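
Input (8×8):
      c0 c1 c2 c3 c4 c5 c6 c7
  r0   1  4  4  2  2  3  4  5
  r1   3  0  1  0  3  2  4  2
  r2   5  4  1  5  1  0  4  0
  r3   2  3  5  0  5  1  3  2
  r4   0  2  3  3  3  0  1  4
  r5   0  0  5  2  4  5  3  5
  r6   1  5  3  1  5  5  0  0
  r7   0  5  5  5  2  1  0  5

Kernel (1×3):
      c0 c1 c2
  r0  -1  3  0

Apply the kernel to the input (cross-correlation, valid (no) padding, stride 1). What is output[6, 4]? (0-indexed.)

10

The receptive field on the input at this output position is [5 5 0]. Elementwise product with the kernel and sum: 5·-1 + 5·3.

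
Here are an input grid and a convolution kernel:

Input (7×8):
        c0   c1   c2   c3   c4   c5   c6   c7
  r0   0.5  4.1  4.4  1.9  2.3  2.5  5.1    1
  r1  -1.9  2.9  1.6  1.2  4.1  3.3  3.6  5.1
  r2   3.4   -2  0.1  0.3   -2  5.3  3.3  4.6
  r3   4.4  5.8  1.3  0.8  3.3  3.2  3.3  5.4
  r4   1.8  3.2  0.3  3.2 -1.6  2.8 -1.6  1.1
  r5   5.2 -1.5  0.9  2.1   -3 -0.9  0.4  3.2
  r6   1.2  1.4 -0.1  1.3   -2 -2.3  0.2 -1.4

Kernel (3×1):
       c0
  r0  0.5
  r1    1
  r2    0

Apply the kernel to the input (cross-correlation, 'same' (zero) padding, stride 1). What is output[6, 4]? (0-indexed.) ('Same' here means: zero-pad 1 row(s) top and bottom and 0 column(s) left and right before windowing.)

The receptive field on the zero-padded input at this output position is [-3 / -2 / 0]. Elementwise product with the kernel and sum: -3·0.5 + -2·1.

-3.5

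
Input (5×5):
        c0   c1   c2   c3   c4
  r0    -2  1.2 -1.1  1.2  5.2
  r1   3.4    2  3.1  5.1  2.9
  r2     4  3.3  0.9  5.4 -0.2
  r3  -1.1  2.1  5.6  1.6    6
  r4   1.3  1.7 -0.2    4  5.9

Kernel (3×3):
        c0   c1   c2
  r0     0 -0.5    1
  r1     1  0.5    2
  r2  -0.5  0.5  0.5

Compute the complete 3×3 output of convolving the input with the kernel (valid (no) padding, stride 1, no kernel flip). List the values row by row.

9 17 18.2
13.95 20.65 4.55
10.5 14.1 20.55

Output[0,0]: The receptive field on the input at this output position is [-2 1.2 -1.1 / 3.4 2 3.1 / 4 3.3 0.9]. Elementwise product with the kernel and sum: 1.2·-0.5 + -1.1·1 + 3.4·1 + 2·0.5 + 3.1·2 + 4·-0.5 + 3.3·0.5 + 0.9·0.5.
Output[0,1]: The receptive field on the input at this output position is [1.2 -1.1 1.2 / 2 3.1 5.1 / 3.3 0.9 5.4]. Elementwise product with the kernel and sum: -1.1·-0.5 + 1.2·1 + 2·1 + 3.1·0.5 + 5.1·2 + 3.3·-0.5 + 0.9·0.5 + 5.4·0.5.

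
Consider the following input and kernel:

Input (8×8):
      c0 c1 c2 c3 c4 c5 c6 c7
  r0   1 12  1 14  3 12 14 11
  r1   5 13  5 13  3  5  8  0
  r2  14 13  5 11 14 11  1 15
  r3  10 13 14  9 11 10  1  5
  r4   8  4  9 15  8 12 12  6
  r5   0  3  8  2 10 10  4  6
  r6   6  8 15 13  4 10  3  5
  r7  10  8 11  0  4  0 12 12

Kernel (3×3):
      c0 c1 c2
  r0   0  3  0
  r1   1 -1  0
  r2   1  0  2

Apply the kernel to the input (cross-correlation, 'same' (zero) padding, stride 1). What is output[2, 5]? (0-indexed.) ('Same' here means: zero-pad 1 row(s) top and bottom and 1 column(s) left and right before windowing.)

31

The receptive field on the zero-padded input at this output position is [3 5 8 / 14 11 1 / 11 10 1]. Elementwise product with the kernel and sum: 5·3 + 14·1 + 11·-1 + 11·1 + 1·2.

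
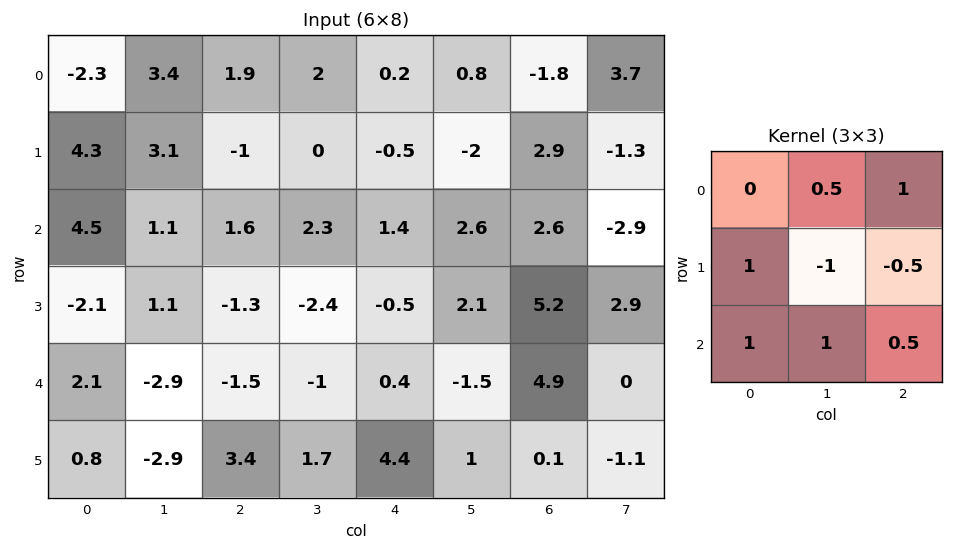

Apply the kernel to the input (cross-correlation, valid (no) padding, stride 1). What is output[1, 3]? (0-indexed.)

-4.5

The receptive field on the input at this output position is [0 -0.5 -2 / 2.3 1.4 2.6 / -2.4 -0.5 2.1]. Elementwise product with the kernel and sum: -0.5·0.5 + -2·1 + 2.3·1 + 1.4·-1 + 2.6·-0.5 + -2.4·1 + -0.5·1 + 2.1·0.5.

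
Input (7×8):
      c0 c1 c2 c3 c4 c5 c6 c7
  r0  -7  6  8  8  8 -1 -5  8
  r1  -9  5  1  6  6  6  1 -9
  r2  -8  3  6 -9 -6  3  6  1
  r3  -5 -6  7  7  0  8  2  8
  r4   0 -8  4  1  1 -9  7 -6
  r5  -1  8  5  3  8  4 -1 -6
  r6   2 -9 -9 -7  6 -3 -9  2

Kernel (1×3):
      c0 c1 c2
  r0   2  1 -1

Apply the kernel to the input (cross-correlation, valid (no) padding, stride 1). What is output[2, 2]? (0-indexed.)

9

The receptive field on the input at this output position is [6 -9 -6]. Elementwise product with the kernel and sum: 6·2 + -9·1 + -6·-1.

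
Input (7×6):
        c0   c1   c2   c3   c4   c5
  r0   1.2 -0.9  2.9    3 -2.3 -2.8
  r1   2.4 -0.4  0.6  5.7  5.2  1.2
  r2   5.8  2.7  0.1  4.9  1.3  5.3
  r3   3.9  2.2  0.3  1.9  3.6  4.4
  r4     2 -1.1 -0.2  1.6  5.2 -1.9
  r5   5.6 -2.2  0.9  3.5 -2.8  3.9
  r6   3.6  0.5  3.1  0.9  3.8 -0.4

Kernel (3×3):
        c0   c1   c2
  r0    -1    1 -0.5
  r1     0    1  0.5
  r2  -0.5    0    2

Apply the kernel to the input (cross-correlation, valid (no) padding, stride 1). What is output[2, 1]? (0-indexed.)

-0.05

The receptive field on the input at this output position is [2.7 0.1 4.9 / 2.2 0.3 1.9 / -1.1 -0.2 1.6]. Elementwise product with the kernel and sum: 2.7·-1 + 0.1·1 + 4.9·-0.5 + 0.3·1 + 1.9·0.5 + -1.1·-0.5 + 1.6·2.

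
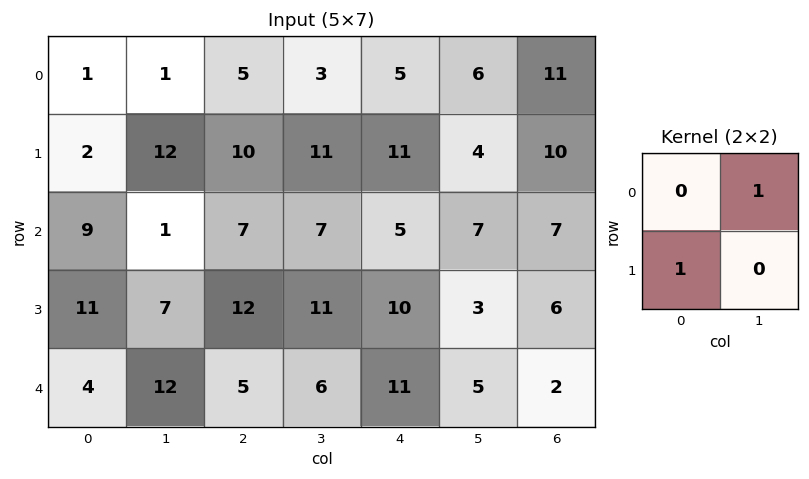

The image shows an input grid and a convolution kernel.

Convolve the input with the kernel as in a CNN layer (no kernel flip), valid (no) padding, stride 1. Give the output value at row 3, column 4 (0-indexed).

14

The receptive field on the input at this output position is [10 3 / 11 5]. Elementwise product with the kernel and sum: 3·1 + 11·1.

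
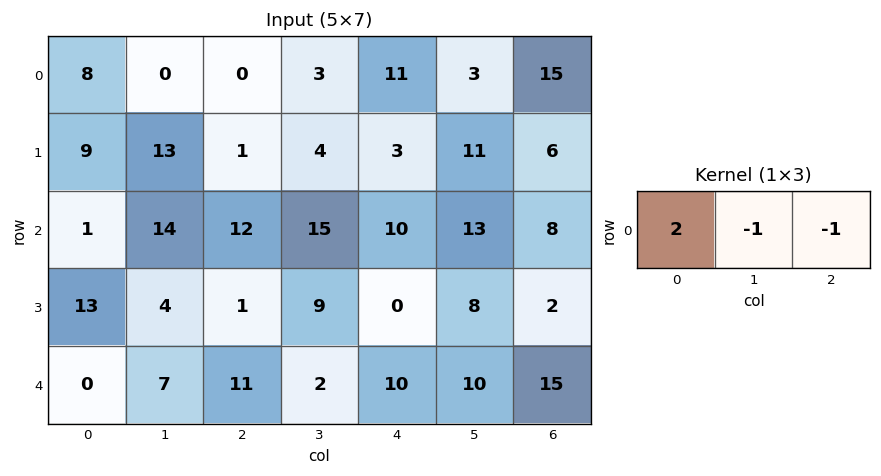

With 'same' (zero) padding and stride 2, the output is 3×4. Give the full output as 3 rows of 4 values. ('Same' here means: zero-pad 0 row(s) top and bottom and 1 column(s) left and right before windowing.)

-8 -3 -8 -9
-15 1 7 18
-7 1 -16 5

Output[0,0]: The receptive field on the zero-padded input at this output position is [0 8 0]. Elementwise product with the kernel and sum: 0·2 + 8·-1 + 0·-1.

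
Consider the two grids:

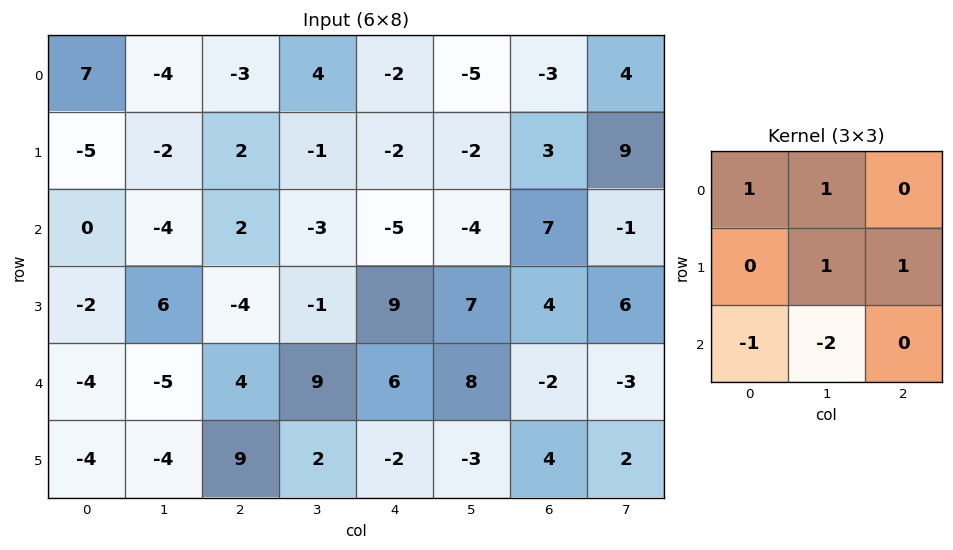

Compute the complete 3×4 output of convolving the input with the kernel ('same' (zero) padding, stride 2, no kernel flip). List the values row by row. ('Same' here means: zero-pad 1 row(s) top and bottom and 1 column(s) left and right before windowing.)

13 -1 -2 -3
-5 1 -29 -8
-3 1 24 1

Output[0,0]: The receptive field on the zero-padded input at this output position is [0 0 0 / 0 7 -4 / 0 -5 -2]. Elementwise product with the kernel and sum: 0·1 + 0·1 + 7·1 + -4·1 + 0·-1 + -5·-2.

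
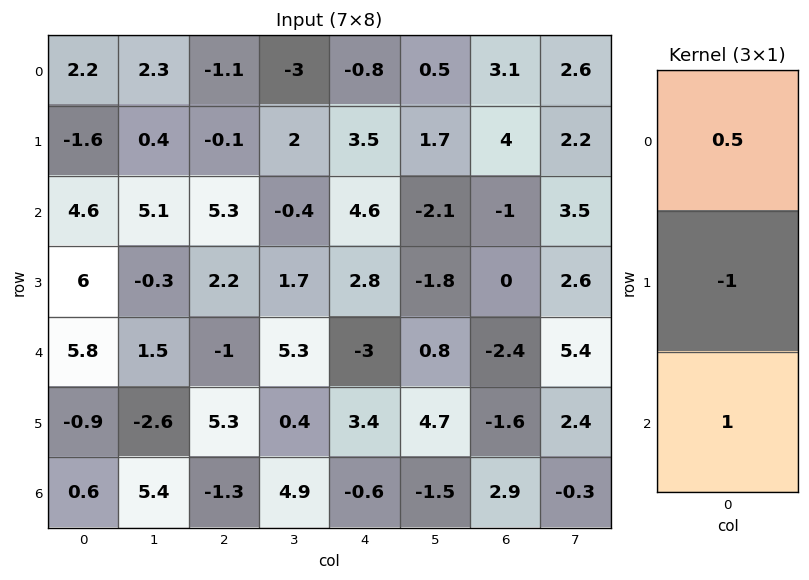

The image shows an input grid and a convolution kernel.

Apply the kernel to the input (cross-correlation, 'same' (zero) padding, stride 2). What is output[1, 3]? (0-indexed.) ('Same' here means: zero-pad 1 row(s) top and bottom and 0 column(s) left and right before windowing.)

3

The receptive field on the zero-padded input at this output position is [4 / -1 / 0]. Elementwise product with the kernel and sum: 4·0.5 + -1·-1 + 0·1.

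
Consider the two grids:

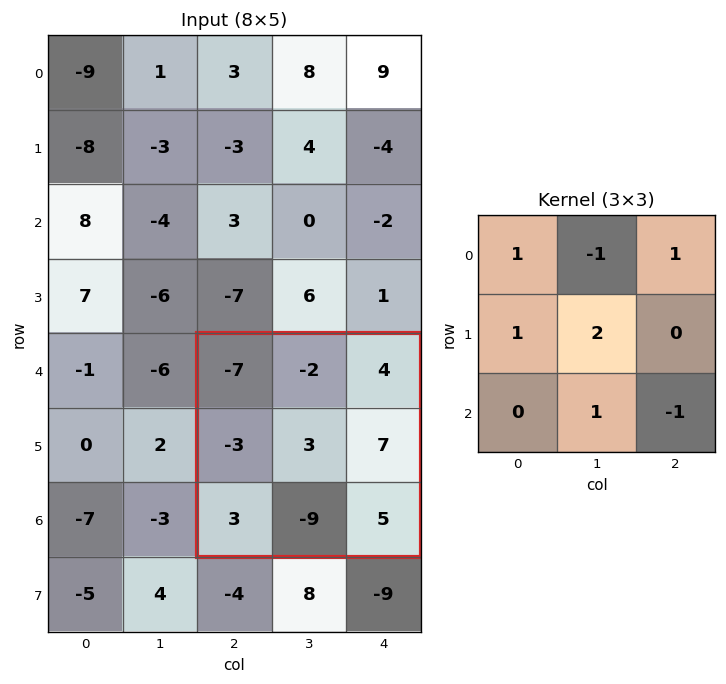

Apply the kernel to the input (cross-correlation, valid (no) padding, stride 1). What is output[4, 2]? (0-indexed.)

-12

The receptive field on the input at this output position is [-7 -2 4 / -3 3 7 / 3 -9 5]. Elementwise product with the kernel and sum: -7·1 + -2·-1 + 4·1 + -3·1 + 3·2 + -9·1 + 5·-1.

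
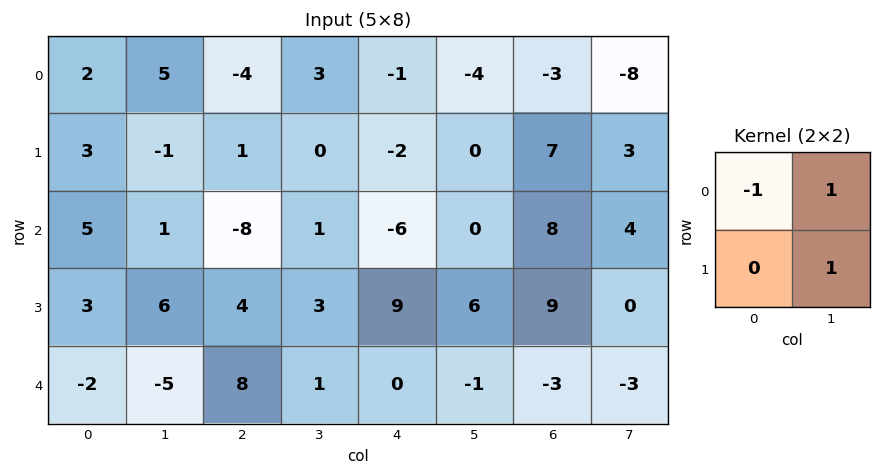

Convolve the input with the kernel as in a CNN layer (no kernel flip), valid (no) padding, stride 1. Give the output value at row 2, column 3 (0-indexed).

The receptive field on the input at this output position is [1 -6 / 3 9]. Elementwise product with the kernel and sum: 1·-1 + -6·1 + 9·1.

2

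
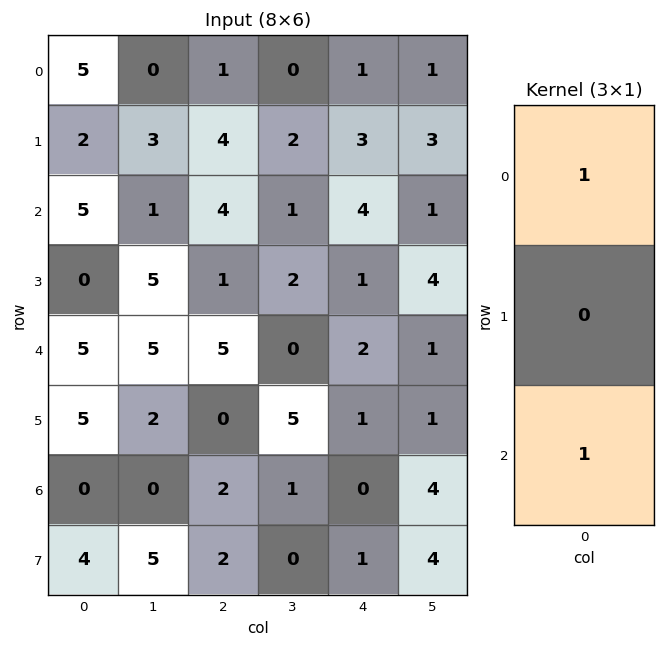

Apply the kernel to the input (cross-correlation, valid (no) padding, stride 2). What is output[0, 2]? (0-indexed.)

5

The receptive field on the input at this output position is [1 / 3 / 4]. Elementwise product with the kernel and sum: 1·1 + 4·1.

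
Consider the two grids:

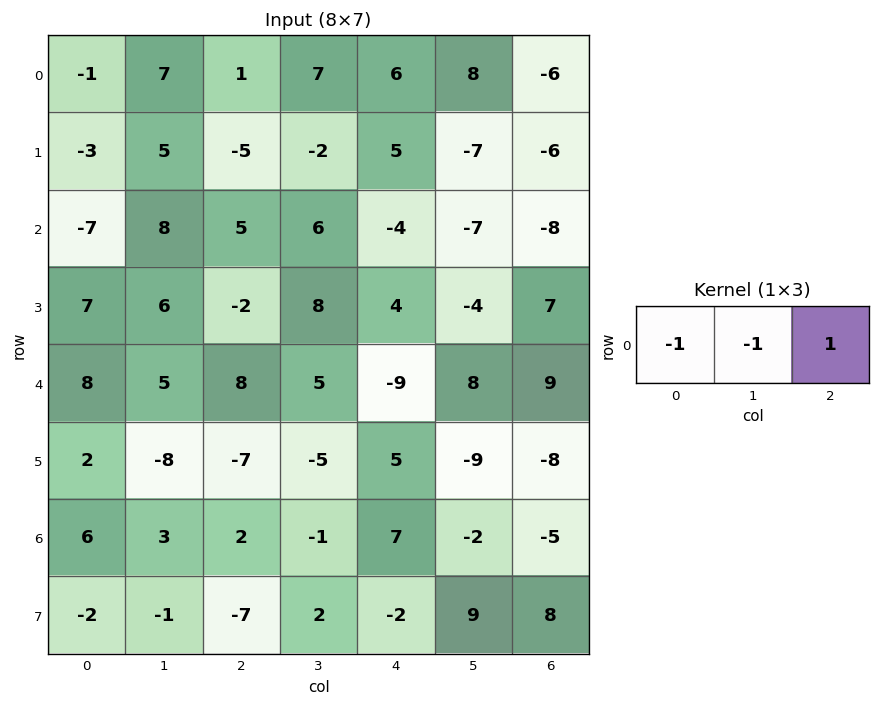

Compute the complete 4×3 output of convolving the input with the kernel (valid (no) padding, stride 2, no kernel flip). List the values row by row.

Output[0,0]: The receptive field on the input at this output position is [-1 7 1]. Elementwise product with the kernel and sum: -1·-1 + 7·-1 + 1·1.

-5 -2 -20
4 -15 3
-5 -22 10
-7 6 -10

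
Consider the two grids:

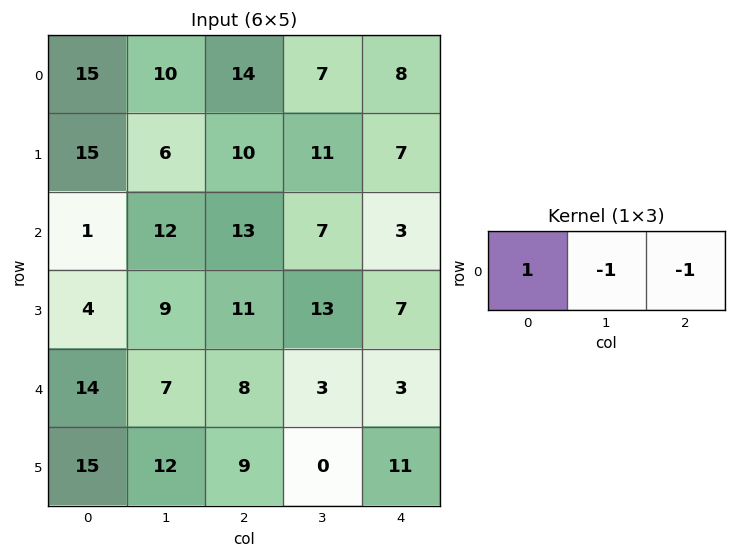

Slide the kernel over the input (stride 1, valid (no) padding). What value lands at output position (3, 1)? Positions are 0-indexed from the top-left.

-15

The receptive field on the input at this output position is [9 11 13]. Elementwise product with the kernel and sum: 9·1 + 11·-1 + 13·-1.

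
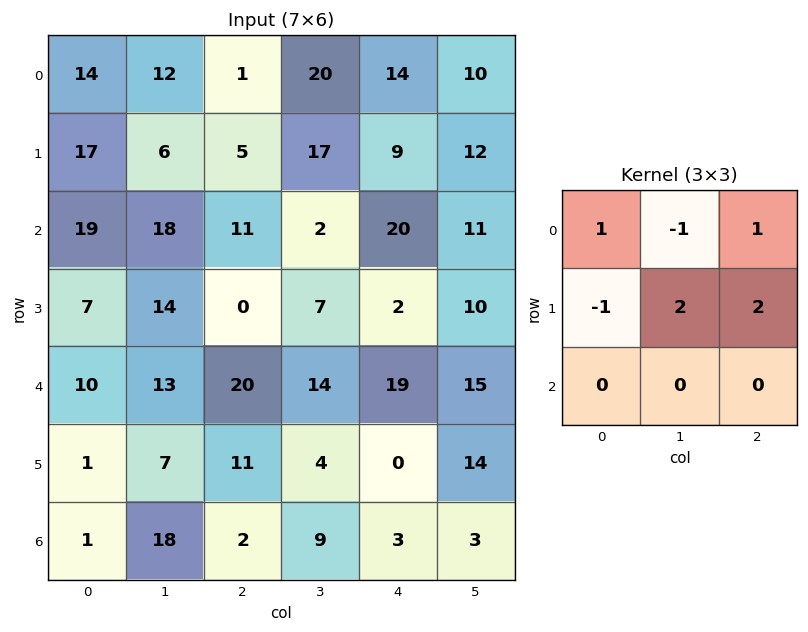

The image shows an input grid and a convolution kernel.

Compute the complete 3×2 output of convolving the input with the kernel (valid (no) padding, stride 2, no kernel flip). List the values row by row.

8 42
33 47
52 22

Output[0,0]: The receptive field on the input at this output position is [14 12 1 / 17 6 5 / 19 18 11]. Elementwise product with the kernel and sum: 14·1 + 12·-1 + 1·1 + 17·-1 + 6·2 + 5·2.
Output[0,1]: The receptive field on the input at this output position is [1 20 14 / 5 17 9 / 11 2 20]. Elementwise product with the kernel and sum: 1·1 + 20·-1 + 14·1 + 5·-1 + 17·2 + 9·2.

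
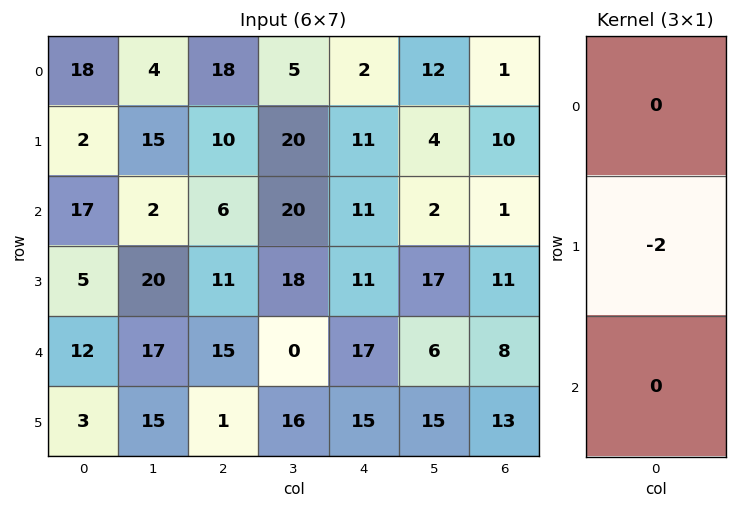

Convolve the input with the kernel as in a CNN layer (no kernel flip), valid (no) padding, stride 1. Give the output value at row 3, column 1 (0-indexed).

The receptive field on the input at this output position is [20 / 17 / 15]. Elementwise product with the kernel and sum: 17·-2.

-34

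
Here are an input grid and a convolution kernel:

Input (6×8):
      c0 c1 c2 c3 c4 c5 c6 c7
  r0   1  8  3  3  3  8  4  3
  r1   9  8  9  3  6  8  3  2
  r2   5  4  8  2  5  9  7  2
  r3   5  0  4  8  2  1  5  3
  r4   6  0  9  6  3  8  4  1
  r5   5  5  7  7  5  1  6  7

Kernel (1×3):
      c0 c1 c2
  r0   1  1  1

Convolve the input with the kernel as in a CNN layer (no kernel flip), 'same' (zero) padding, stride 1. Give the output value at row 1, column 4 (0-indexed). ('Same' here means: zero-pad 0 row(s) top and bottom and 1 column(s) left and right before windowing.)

The receptive field on the zero-padded input at this output position is [3 6 8]. Elementwise product with the kernel and sum: 3·1 + 6·1 + 8·1.

17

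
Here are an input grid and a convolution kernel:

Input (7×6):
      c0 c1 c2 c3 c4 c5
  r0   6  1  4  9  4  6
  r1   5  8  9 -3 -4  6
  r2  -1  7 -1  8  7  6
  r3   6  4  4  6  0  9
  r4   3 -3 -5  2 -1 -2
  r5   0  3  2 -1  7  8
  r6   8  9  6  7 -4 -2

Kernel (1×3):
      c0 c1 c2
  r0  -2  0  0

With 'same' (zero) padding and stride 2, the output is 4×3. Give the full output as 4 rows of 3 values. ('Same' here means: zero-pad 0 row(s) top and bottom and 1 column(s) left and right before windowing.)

0 -2 -18
0 -14 -16
0 6 -4
0 -18 -14

Output[0,0]: The receptive field on the zero-padded input at this output position is [0 6 1]. Elementwise product with the kernel and sum: 0·-2.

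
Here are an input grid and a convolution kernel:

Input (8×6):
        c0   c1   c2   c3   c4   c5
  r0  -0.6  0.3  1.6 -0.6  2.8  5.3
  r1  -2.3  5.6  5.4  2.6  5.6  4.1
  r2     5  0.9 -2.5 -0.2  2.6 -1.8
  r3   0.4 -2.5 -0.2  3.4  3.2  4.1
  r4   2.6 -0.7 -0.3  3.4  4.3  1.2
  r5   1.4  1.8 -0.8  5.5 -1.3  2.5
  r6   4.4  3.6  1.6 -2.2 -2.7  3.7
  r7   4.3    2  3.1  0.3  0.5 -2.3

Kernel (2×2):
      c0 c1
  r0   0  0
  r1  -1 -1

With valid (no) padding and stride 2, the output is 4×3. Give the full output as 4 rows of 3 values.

Output[0,0]: The receptive field on the input at this output position is [-0.6 0.3 / -2.3 5.6]. Elementwise product with the kernel and sum: -2.3·-1 + 5.6·-1.
Output[0,1]: The receptive field on the input at this output position is [1.6 -0.6 / 5.4 2.6]. Elementwise product with the kernel and sum: 5.4·-1 + 2.6·-1.

-3.3 -8 -9.7
2.1 -3.2 -7.3
-3.2 -4.7 -1.2
-6.3 -3.4 1.8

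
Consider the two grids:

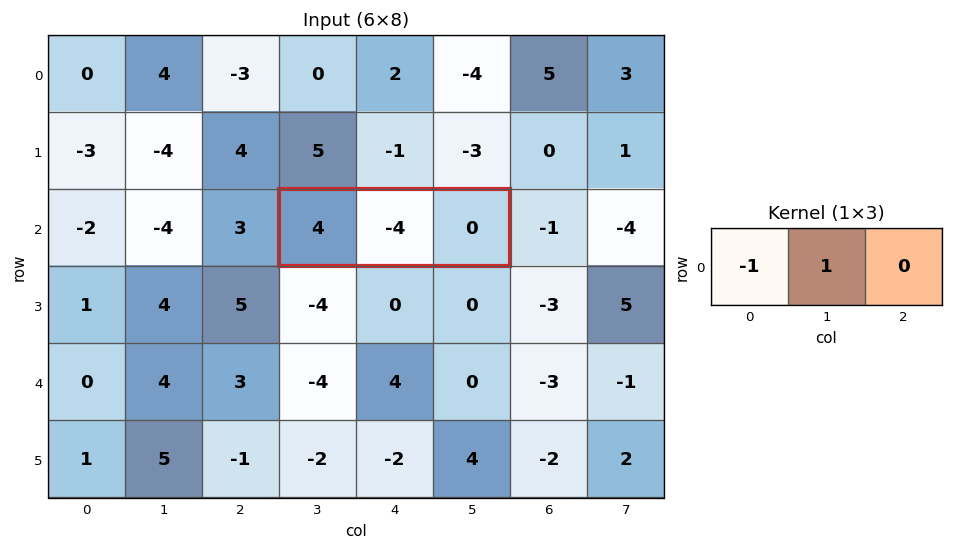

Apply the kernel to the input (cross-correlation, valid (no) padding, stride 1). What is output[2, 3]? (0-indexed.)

The receptive field on the input at this output position is [4 -4 0]. Elementwise product with the kernel and sum: 4·-1 + -4·1.

-8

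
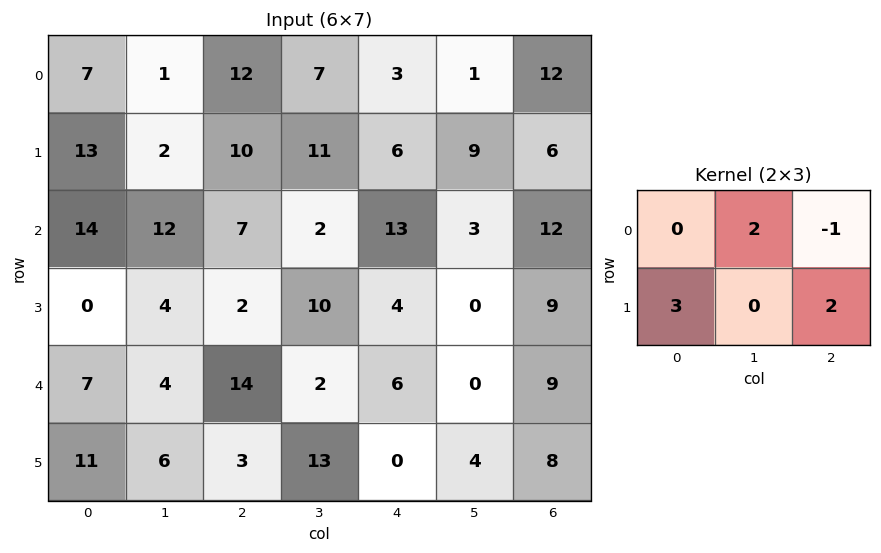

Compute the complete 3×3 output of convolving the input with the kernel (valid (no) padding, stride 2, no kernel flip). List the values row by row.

49 53 20
21 5 24
33 7 7

Output[0,0]: The receptive field on the input at this output position is [7 1 12 / 13 2 10]. Elementwise product with the kernel and sum: 1·2 + 12·-1 + 13·3 + 10·2.
Output[0,1]: The receptive field on the input at this output position is [12 7 3 / 10 11 6]. Elementwise product with the kernel and sum: 7·2 + 3·-1 + 10·3 + 6·2.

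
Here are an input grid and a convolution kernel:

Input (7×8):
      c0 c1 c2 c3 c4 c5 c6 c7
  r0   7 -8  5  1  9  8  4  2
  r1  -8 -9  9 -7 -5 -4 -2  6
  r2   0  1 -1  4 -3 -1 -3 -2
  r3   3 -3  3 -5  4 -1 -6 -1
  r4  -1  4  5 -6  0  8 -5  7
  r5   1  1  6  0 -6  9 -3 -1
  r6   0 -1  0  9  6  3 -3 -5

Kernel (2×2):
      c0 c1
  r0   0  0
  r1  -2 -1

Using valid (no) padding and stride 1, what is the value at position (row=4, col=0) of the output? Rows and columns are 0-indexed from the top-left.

The receptive field on the input at this output position is [-1 4 / 1 1]. Elementwise product with the kernel and sum: 1·-2 + 1·-1.

-3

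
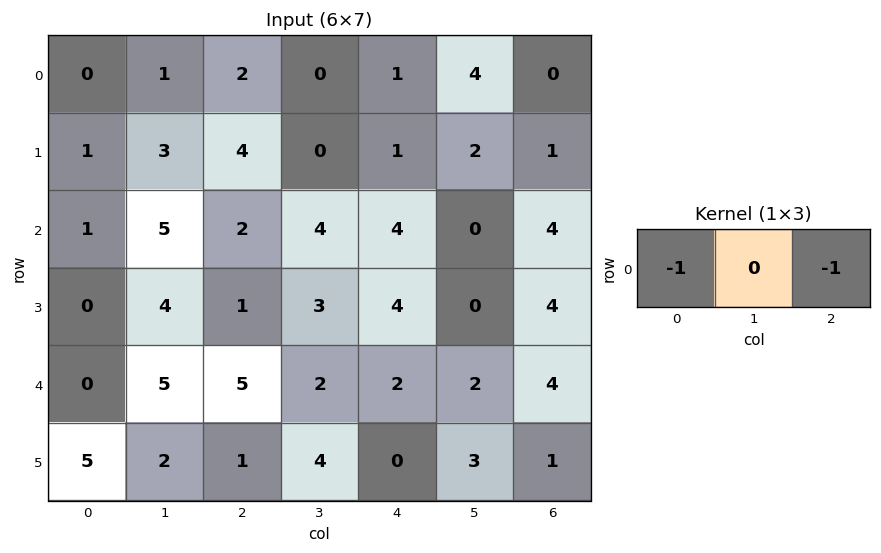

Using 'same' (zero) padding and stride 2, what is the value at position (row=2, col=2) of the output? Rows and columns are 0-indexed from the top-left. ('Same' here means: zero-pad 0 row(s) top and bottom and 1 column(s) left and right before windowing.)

The receptive field on the zero-padded input at this output position is [2 2 2]. Elementwise product with the kernel and sum: 2·-1 + 2·-1.

-4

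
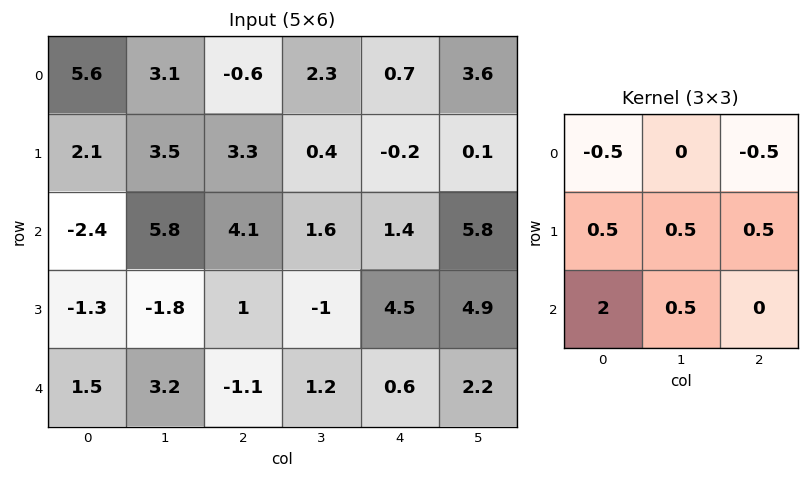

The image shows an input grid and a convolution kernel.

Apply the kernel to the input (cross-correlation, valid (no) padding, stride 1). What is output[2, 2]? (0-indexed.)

-2.1

The receptive field on the input at this output position is [4.1 1.6 1.4 / 1 -1 4.5 / -1.1 1.2 0.6]. Elementwise product with the kernel and sum: 4.1·-0.5 + 1.4·-0.5 + 1·0.5 + -1·0.5 + 4.5·0.5 + -1.1·2 + 1.2·0.5.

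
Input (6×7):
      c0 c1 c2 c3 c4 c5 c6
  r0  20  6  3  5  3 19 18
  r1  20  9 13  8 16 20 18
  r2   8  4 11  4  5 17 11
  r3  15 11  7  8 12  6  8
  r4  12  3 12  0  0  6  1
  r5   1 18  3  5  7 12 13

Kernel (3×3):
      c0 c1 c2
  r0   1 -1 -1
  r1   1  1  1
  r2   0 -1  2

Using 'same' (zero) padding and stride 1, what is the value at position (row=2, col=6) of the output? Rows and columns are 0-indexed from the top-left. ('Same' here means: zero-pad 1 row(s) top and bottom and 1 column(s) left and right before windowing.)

22

The receptive field on the zero-padded input at this output position is [20 18 0 / 17 11 0 / 6 8 0]. Elementwise product with the kernel and sum: 20·1 + 18·-1 + 0·-1 + 17·1 + 11·1 + 0·1 + 8·-1 + 0·2.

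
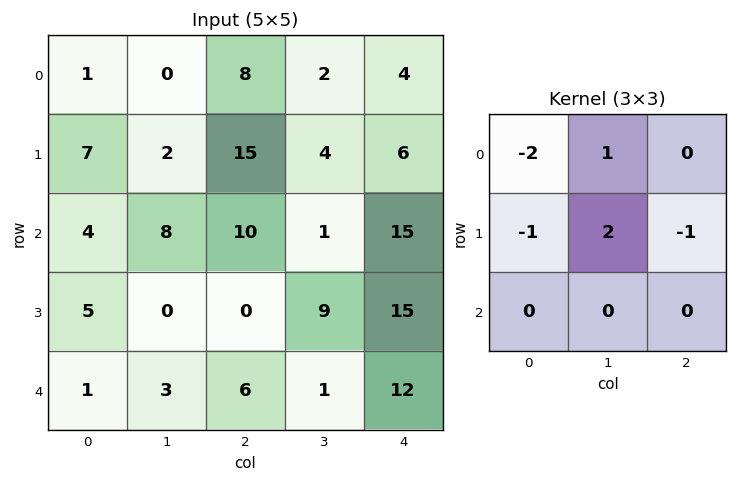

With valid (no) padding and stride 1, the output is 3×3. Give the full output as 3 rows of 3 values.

Output[0,0]: The receptive field on the input at this output position is [1 0 8 / 7 2 15 / 4 8 10]. Elementwise product with the kernel and sum: 1·-2 + 0·1 + 7·-1 + 2·2 + 15·-1.
Output[0,1]: The receptive field on the input at this output position is [0 8 2 / 2 15 4 / 8 10 1]. Elementwise product with the kernel and sum: 0·-2 + 8·1 + 2·-1 + 15·2 + 4·-1.

-20 32 -27
-10 22 -49
-5 -15 -16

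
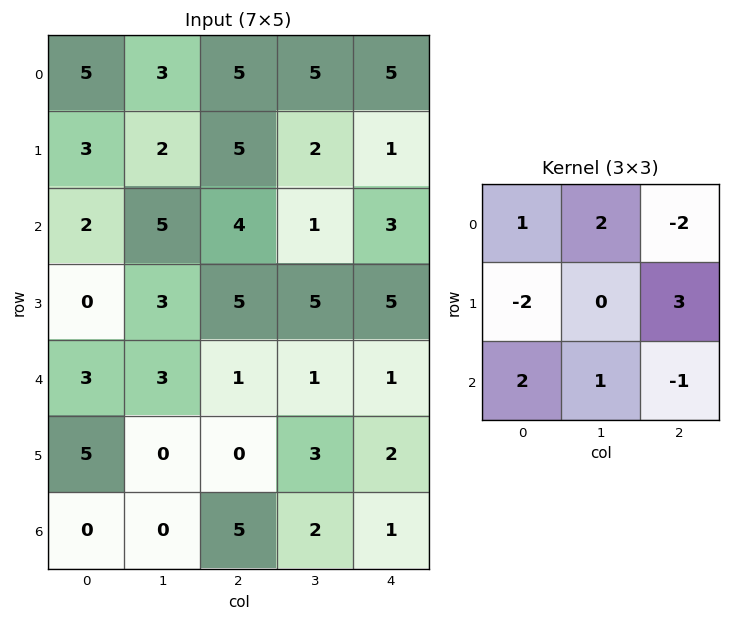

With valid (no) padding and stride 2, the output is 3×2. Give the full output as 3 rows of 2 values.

15 4
27 7
-8 18

Output[0,0]: The receptive field on the input at this output position is [5 3 5 / 3 2 5 / 2 5 4]. Elementwise product with the kernel and sum: 5·1 + 3·2 + 5·-2 + 3·-2 + 5·3 + 2·2 + 5·1 + 4·-1.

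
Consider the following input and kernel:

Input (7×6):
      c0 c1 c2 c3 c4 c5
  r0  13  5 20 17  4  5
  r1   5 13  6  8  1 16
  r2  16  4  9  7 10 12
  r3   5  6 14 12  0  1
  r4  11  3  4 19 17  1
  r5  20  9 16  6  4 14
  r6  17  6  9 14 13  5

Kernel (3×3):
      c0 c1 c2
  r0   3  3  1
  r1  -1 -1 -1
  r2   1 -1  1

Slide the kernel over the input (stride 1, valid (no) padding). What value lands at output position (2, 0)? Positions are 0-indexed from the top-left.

The receptive field on the input at this output position is [16 4 9 / 5 6 14 / 11 3 4]. Elementwise product with the kernel and sum: 16·3 + 4·3 + 9·1 + 5·-1 + 6·-1 + 14·-1 + 11·1 + 3·-1 + 4·1.

56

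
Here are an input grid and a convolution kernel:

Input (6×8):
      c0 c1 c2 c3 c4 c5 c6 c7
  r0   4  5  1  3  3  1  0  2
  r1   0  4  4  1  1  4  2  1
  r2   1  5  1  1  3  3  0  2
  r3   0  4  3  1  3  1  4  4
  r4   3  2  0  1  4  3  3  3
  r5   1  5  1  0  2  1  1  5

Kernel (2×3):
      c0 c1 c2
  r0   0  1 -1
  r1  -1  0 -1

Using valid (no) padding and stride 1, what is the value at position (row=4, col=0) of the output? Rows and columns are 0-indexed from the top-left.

0

The receptive field on the input at this output position is [3 2 0 / 1 5 1]. Elementwise product with the kernel and sum: 2·1 + 0·-1 + 1·-1 + 1·-1.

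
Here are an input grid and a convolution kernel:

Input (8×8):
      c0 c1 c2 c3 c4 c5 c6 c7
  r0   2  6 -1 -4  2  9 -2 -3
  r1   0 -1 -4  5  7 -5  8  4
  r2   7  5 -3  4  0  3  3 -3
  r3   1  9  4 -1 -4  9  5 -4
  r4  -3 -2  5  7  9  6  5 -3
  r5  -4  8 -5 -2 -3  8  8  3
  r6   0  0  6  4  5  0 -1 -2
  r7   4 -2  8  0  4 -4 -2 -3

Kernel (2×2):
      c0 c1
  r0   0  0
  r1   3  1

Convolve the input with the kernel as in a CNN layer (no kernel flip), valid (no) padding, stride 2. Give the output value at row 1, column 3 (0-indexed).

The receptive field on the input at this output position is [3 -3 / 5 -4]. Elementwise product with the kernel and sum: 5·3 + -4·1.

11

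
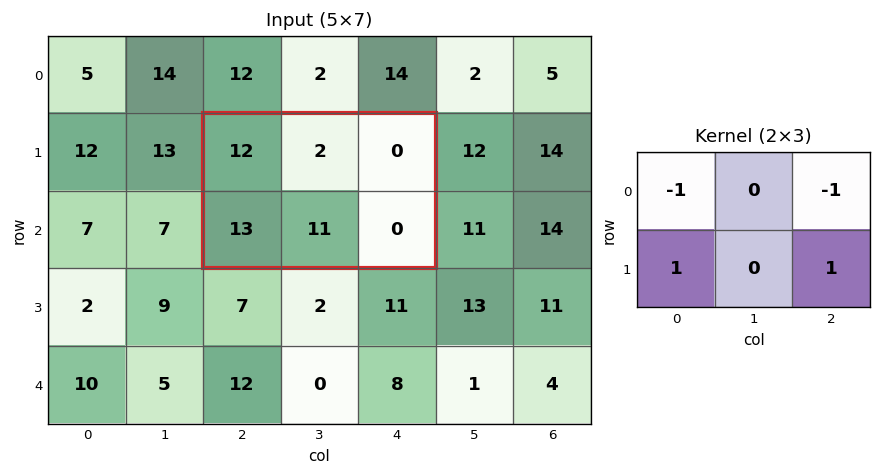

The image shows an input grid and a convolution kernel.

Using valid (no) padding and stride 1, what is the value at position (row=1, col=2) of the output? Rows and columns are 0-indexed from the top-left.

1

The receptive field on the input at this output position is [12 2 0 / 13 11 0]. Elementwise product with the kernel and sum: 12·-1 + 0·-1 + 13·1 + 0·1.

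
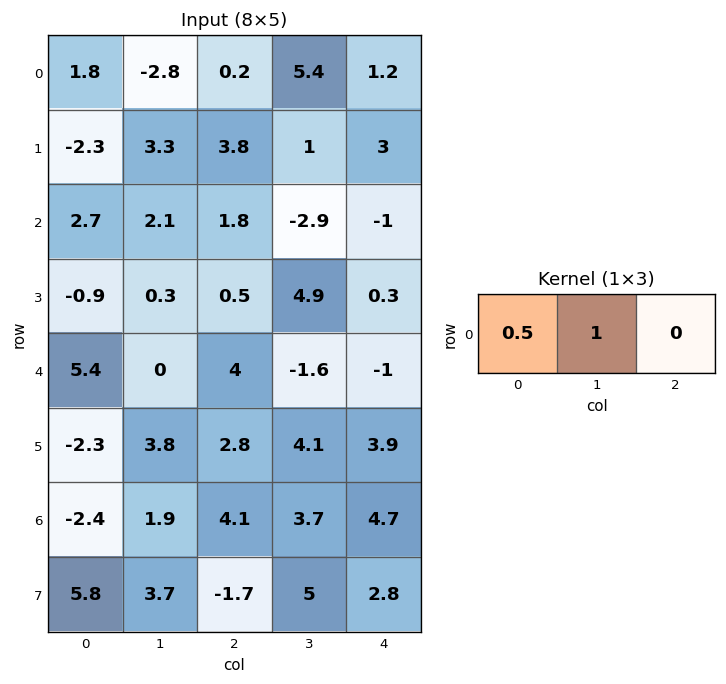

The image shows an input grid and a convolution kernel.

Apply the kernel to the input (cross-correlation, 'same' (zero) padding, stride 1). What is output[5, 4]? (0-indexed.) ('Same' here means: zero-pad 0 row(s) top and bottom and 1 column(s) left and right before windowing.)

The receptive field on the zero-padded input at this output position is [4.1 3.9 0]. Elementwise product with the kernel and sum: 4.1·0.5 + 3.9·1.

5.95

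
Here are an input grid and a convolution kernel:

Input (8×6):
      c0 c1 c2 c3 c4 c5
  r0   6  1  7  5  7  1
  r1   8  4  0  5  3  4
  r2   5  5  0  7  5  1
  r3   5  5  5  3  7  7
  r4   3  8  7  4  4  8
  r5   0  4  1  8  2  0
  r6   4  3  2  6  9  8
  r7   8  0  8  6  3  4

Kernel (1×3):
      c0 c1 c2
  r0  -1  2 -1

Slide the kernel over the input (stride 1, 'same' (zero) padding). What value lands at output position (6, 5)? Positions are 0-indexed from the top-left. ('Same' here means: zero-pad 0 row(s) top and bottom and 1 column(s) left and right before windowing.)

The receptive field on the zero-padded input at this output position is [9 8 0]. Elementwise product with the kernel and sum: 9·-1 + 8·2 + 0·-1.

7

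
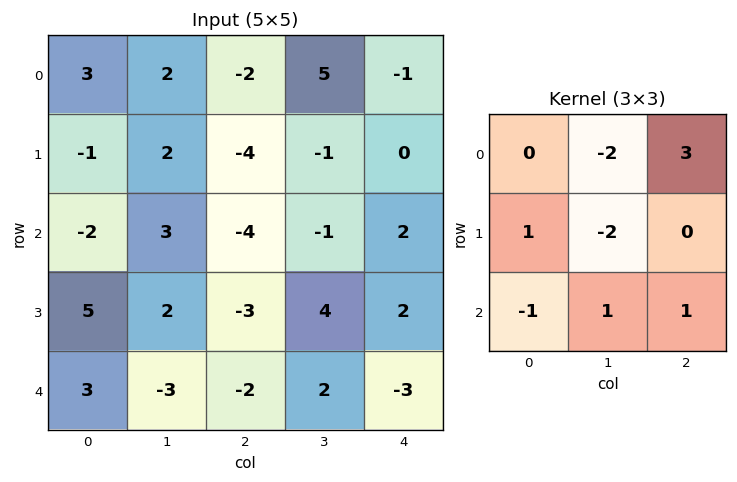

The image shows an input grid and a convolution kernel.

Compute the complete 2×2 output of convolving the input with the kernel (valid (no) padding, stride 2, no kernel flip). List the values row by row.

Output[0,0]: The receptive field on the input at this output position is [3 2 -2 / -1 2 -4 / -2 3 -4]. Elementwise product with the kernel and sum: 2·-2 + -2·3 + -1·1 + 2·-2 + -2·-1 + 3·1 + -4·1.
Output[0,1]: The receptive field on the input at this output position is [-2 5 -1 / -4 -1 0 / -4 -1 2]. Elementwise product with the kernel and sum: 5·-2 + -1·3 + -4·1 + -1·-2 + -4·-1 + -1·1 + 2·1.

-14 -10
-25 -2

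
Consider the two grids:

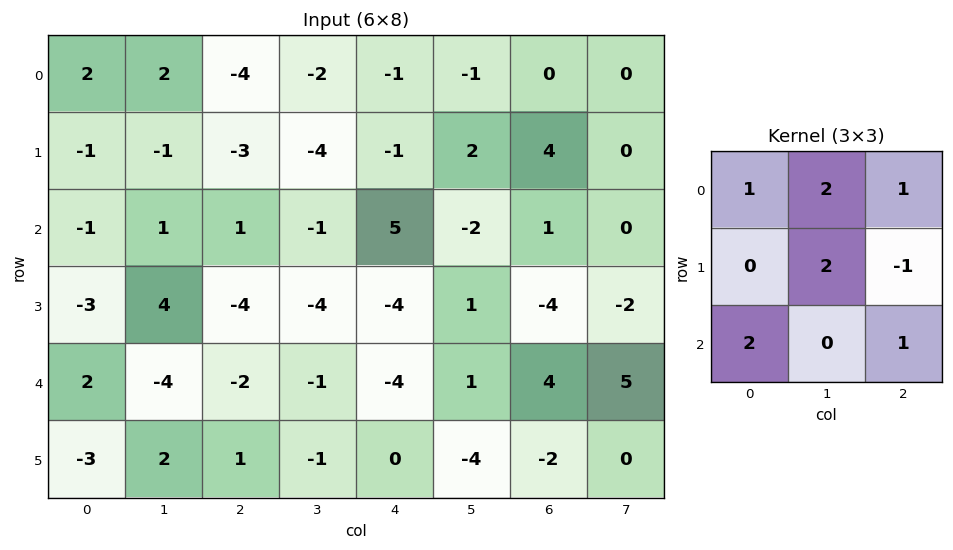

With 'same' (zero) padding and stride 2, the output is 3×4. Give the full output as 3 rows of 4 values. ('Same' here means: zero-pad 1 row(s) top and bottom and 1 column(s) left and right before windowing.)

1 -12 -7 4
-2 -4 1 12
8 -8 -26 -14

Output[0,0]: The receptive field on the zero-padded input at this output position is [0 0 0 / 0 2 2 / 0 -1 -1]. Elementwise product with the kernel and sum: 0·1 + 0·2 + 0·1 + 2·2 + 2·-1 + 0·2 + -1·1.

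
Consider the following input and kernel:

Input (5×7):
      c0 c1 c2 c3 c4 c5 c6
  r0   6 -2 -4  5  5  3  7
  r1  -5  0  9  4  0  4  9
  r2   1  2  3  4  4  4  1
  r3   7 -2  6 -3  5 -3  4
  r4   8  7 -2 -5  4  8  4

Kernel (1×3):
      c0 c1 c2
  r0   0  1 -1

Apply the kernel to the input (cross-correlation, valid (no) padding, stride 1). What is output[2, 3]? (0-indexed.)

0

The receptive field on the input at this output position is [4 4 4]. Elementwise product with the kernel and sum: 4·1 + 4·-1.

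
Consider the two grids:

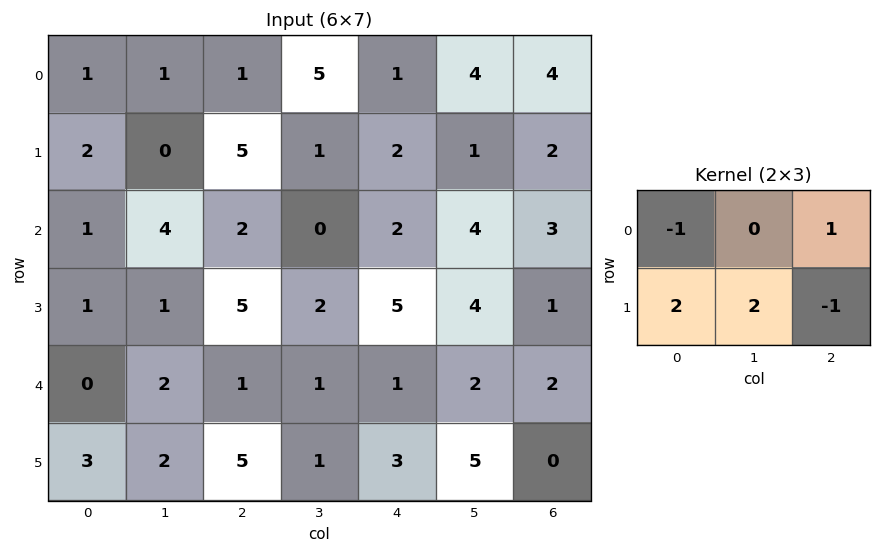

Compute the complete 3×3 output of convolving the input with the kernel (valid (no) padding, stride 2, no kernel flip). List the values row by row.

Output[0,0]: The receptive field on the input at this output position is [1 1 1 / 2 0 5]. Elementwise product with the kernel and sum: 1·-1 + 1·1 + 2·2 + 0·2 + 5·-1.

-1 10 7
0 9 18
6 9 17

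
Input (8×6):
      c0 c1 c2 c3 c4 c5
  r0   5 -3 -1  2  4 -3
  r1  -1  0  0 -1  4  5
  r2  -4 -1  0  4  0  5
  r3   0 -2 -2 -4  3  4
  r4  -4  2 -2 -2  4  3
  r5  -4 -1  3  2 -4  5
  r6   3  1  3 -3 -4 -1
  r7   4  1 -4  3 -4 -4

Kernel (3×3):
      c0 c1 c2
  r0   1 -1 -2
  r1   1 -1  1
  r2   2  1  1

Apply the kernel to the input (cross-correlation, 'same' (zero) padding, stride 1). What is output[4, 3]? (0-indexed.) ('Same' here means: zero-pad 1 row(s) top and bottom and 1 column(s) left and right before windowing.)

The receptive field on the zero-padded input at this output position is [-2 -4 3 / -2 -2 4 / 3 2 -4]. Elementwise product with the kernel and sum: -2·1 + -4·-1 + 3·-2 + -2·1 + -2·-1 + 4·1 + 3·2 + 2·1 + -4·1.

4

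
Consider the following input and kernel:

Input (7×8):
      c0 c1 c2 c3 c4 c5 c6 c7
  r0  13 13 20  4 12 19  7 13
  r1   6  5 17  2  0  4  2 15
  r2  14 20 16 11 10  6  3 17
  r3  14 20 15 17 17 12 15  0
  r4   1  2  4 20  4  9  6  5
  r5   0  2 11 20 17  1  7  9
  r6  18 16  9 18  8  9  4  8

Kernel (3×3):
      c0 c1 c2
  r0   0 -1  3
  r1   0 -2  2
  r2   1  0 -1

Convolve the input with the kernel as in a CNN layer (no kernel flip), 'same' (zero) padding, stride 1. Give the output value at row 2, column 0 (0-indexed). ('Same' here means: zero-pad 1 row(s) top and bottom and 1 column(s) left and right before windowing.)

1

The receptive field on the zero-padded input at this output position is [0 6 5 / 0 14 20 / 0 14 20]. Elementwise product with the kernel and sum: 6·-1 + 5·3 + 14·-2 + 20·2 + 0·1 + 20·-1.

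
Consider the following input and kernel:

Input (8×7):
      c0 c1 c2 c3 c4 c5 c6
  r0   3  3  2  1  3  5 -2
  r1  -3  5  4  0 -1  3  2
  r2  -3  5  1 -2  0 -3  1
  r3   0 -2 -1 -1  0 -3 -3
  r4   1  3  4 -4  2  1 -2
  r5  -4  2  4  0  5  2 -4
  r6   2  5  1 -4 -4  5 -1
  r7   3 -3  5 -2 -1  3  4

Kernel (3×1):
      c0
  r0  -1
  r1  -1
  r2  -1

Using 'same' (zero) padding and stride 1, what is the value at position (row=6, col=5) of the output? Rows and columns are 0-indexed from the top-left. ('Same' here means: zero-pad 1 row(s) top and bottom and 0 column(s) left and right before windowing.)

The receptive field on the zero-padded input at this output position is [2 / 5 / 3]. Elementwise product with the kernel and sum: 2·-1 + 5·-1 + 3·-1.

-10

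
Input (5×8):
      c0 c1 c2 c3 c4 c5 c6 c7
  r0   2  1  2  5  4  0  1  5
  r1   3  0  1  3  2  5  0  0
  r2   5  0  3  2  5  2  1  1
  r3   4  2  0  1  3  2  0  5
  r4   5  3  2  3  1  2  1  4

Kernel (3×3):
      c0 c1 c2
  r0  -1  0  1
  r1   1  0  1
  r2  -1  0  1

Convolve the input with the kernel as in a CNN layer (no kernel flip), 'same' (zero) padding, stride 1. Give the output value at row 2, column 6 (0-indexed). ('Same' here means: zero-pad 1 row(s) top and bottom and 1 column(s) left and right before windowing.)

The receptive field on the zero-padded input at this output position is [5 0 0 / 2 1 1 / 2 0 5]. Elementwise product with the kernel and sum: 5·-1 + 0·1 + 2·1 + 1·1 + 2·-1 + 5·1.

1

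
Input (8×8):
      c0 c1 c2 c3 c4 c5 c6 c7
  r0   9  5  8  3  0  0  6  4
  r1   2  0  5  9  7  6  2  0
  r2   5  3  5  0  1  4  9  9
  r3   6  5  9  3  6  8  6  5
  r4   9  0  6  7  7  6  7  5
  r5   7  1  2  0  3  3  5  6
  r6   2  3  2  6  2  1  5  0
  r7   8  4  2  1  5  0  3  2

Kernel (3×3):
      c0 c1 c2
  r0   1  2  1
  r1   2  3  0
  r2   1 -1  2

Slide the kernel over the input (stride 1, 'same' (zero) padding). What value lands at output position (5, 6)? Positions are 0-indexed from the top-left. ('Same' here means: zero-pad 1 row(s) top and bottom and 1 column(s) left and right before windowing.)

42

The receptive field on the zero-padded input at this output position is [6 7 5 / 3 5 6 / 1 5 0]. Elementwise product with the kernel and sum: 6·1 + 7·2 + 5·1 + 3·2 + 5·3 + 1·1 + 5·-1 + 0·2.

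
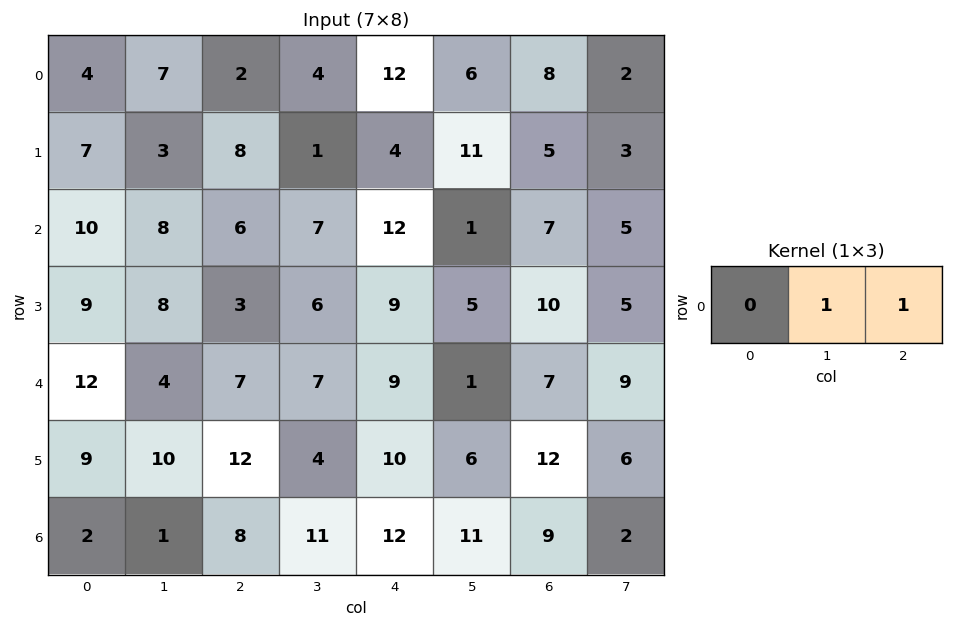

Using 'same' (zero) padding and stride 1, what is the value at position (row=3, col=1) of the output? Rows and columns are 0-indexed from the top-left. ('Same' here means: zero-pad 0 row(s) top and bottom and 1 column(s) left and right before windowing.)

11

The receptive field on the zero-padded input at this output position is [9 8 3]. Elementwise product with the kernel and sum: 8·1 + 3·1.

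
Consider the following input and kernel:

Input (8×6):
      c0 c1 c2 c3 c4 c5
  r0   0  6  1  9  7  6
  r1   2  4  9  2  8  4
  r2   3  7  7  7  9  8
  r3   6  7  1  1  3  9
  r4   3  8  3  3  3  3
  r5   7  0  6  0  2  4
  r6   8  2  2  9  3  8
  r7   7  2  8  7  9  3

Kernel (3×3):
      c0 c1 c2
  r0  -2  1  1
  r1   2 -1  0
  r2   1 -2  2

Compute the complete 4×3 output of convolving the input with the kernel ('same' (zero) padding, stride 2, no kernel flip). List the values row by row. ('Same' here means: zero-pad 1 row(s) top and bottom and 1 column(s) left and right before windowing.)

Output[0,0]: The receptive field on the zero-padded input at this output position is [0 0 0 / 0 0 6 / 0 2 4]. Elementwise product with the kernel and sum: 0·-2 + 0·1 + 0·1 + 0·2 + 0·-1 + 0·1 + 2·-2 + 4·2.

4 1 5
5 17 26
-4 -11 17
-11 8 16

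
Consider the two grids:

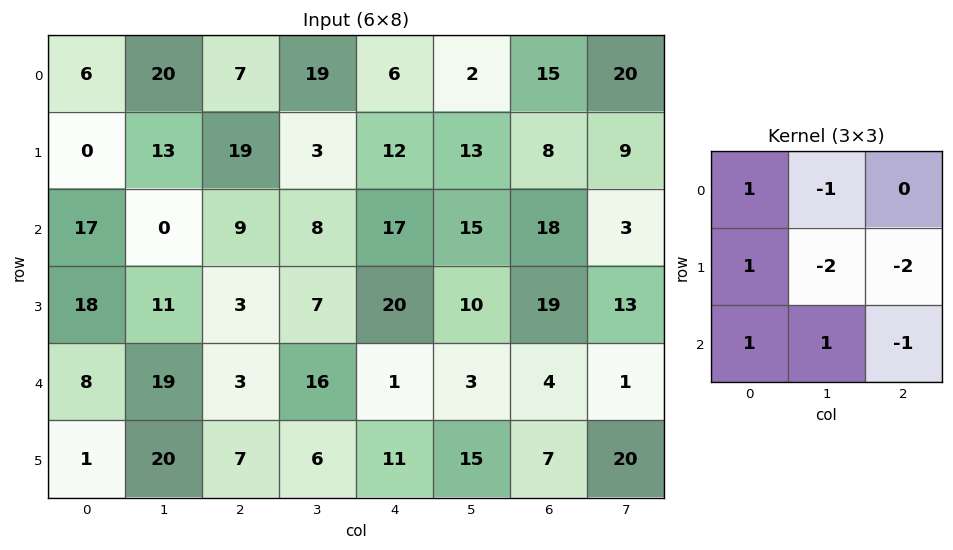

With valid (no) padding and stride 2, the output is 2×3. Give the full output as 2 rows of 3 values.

-70 -23 -12
31 -32 -36

Output[0,0]: The receptive field on the input at this output position is [6 20 7 / 0 13 19 / 17 0 9]. Elementwise product with the kernel and sum: 6·1 + 20·-1 + 0·1 + 13·-2 + 19·-2 + 17·1 + 0·1 + 9·-1.
Output[0,1]: The receptive field on the input at this output position is [7 19 6 / 19 3 12 / 9 8 17]. Elementwise product with the kernel and sum: 7·1 + 19·-1 + 19·1 + 3·-2 + 12·-2 + 9·1 + 8·1 + 17·-1.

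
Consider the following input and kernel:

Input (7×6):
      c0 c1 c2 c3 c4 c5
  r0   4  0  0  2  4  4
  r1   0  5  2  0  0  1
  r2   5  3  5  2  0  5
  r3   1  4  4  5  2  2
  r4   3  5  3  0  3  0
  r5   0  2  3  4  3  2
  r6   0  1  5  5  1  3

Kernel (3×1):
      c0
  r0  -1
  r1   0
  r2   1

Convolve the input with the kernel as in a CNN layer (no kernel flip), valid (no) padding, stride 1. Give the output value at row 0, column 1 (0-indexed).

The receptive field on the input at this output position is [0 / 5 / 3]. Elementwise product with the kernel and sum: 0·-1 + 3·1.

3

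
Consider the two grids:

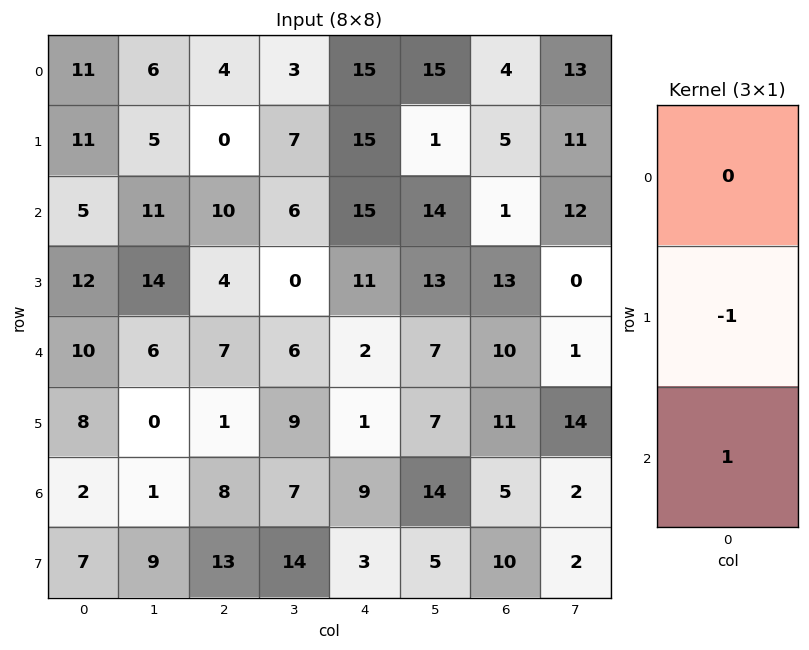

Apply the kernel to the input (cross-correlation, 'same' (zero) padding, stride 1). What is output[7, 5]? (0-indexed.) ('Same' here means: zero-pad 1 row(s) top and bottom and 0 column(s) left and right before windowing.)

-5

The receptive field on the zero-padded input at this output position is [14 / 5 / 0]. Elementwise product with the kernel and sum: 5·-1 + 0·1.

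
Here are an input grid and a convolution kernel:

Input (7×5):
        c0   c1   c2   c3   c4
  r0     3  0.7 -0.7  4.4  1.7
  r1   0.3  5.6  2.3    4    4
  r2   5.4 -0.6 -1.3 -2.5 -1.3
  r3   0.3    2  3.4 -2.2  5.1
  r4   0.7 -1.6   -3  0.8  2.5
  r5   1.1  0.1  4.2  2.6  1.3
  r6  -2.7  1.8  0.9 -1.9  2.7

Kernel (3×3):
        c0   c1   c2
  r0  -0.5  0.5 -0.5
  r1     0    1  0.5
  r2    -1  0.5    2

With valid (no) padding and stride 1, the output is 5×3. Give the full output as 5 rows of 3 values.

Output[0,0]: The receptive field on the input at this output position is [3 0.7 -0.7 / 0.3 5.6 2.3 / 5.4 -0.6 -1.3]. Elementwise product with the kernel and sum: 3·-0.5 + 0.7·0.5 + -0.7·-0.5 + 5.6·1 + 2.3·0.5 + 5.4·-1 + -0.6·0.5 + -1.3·2.
Output[0,1]: The receptive field on the input at this output position is [0.7 -0.7 4.4 / 5.6 2.3 4 / -0.6 -1.3 -2.5]. Elementwise product with the kernel and sum: 0.7·-0.5 + -0.7·0.5 + 4.4·-0.5 + 2.3·1 + 4·0.5 + -0.6·-1 + -1.3·0.5 + -2.5·2.

-2.35 -3.65 5.15
7.75 -10.9 1.4
-6.15 4.9 8.8
3.4 6.4 -3.6
7.95 -0.75 7.45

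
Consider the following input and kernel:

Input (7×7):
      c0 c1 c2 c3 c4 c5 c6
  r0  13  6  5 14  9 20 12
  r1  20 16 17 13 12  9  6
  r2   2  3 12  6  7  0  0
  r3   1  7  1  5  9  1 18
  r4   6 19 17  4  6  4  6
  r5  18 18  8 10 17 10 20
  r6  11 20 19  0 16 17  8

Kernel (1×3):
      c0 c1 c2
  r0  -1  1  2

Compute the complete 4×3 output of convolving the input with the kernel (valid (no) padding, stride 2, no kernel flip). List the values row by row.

3 27 35
25 8 -7
47 -1 10
47 13 17

Output[0,0]: The receptive field on the input at this output position is [13 6 5]. Elementwise product with the kernel and sum: 13·-1 + 6·1 + 5·2.
Output[0,1]: The receptive field on the input at this output position is [5 14 9]. Elementwise product with the kernel and sum: 5·-1 + 14·1 + 9·2.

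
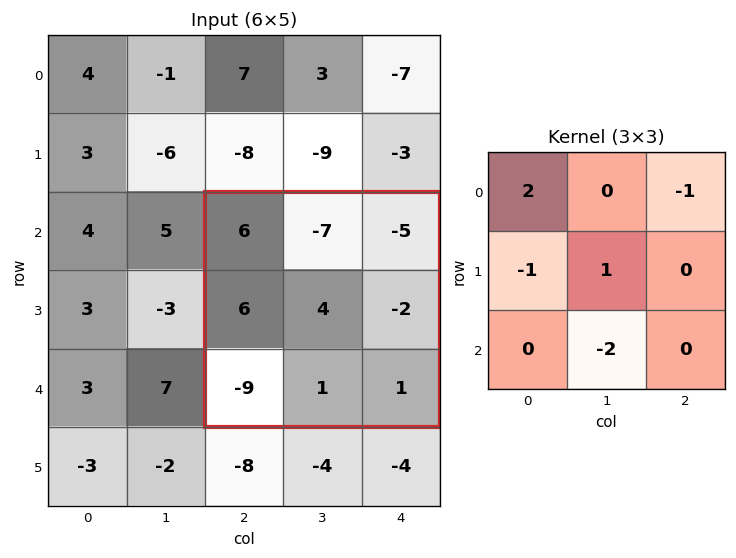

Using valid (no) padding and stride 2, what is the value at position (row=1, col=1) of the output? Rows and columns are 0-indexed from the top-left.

13

The receptive field on the input at this output position is [6 -7 -5 / 6 4 -2 / -9 1 1]. Elementwise product with the kernel and sum: 6·2 + -5·-1 + 6·-1 + 4·1 + 1·-2.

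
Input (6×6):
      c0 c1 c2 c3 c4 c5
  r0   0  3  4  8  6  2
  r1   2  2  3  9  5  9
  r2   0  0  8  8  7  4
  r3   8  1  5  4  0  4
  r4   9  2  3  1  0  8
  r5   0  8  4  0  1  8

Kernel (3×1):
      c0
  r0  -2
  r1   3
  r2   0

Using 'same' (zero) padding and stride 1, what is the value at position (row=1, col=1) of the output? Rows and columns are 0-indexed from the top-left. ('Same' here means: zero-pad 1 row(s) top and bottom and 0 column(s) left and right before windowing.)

0

The receptive field on the zero-padded input at this output position is [3 / 2 / 0]. Elementwise product with the kernel and sum: 3·-2 + 2·3.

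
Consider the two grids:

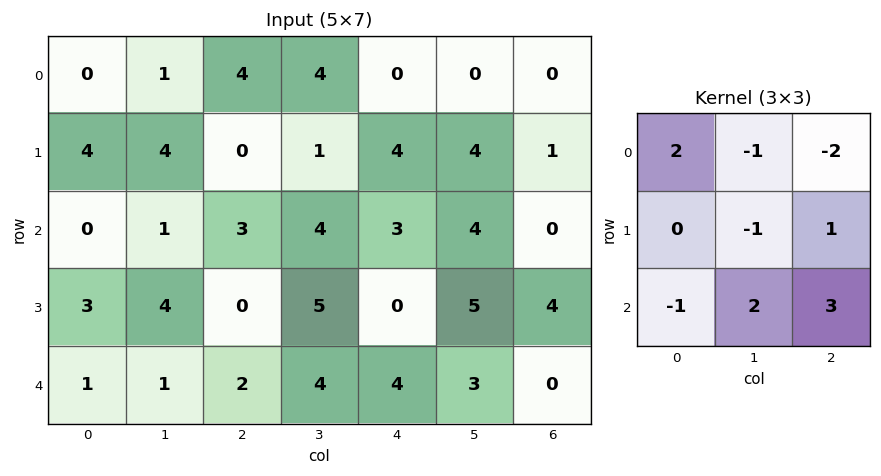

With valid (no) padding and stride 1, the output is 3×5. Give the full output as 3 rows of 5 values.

-2 8 21 22 2
11 18 0 1 20
-4 11 9 15 3

Output[0,0]: The receptive field on the input at this output position is [0 1 4 / 4 4 0 / 0 1 3]. Elementwise product with the kernel and sum: 0·2 + 1·-1 + 4·-2 + 4·-1 + 0·1 + 0·-1 + 1·2 + 3·3.
Output[0,1]: The receptive field on the input at this output position is [1 4 4 / 4 0 1 / 1 3 4]. Elementwise product with the kernel and sum: 1·2 + 4·-1 + 4·-2 + 0·-1 + 1·1 + 1·-1 + 3·2 + 4·3.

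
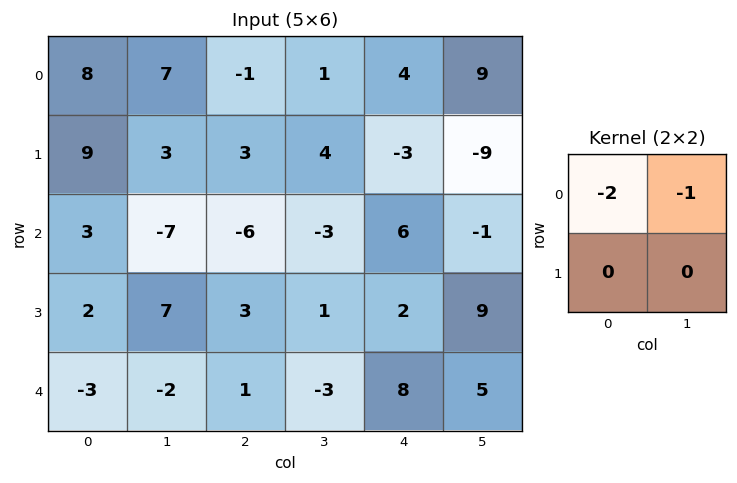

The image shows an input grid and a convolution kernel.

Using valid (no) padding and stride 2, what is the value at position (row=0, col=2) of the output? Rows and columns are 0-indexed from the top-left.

The receptive field on the input at this output position is [4 9 / -3 -9]. Elementwise product with the kernel and sum: 4·-2 + 9·-1.

-17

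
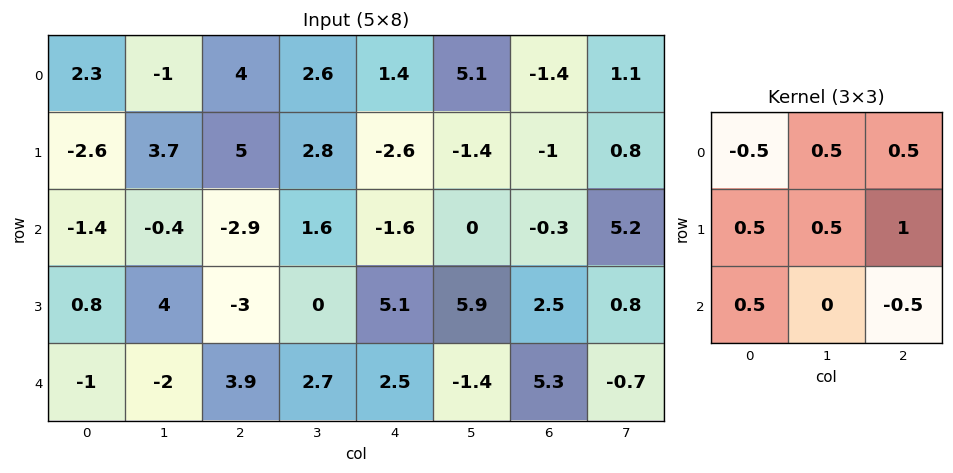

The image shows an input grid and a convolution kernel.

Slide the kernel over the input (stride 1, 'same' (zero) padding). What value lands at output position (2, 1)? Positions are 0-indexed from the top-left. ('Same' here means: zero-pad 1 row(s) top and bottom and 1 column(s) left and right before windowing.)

3.75

The receptive field on the zero-padded input at this output position is [-2.6 3.7 5 / -1.4 -0.4 -2.9 / 0.8 4 -3]. Elementwise product with the kernel and sum: -2.6·-0.5 + 3.7·0.5 + 5·0.5 + -1.4·0.5 + -0.4·0.5 + -2.9·1 + 0.8·0.5 + -3·-0.5.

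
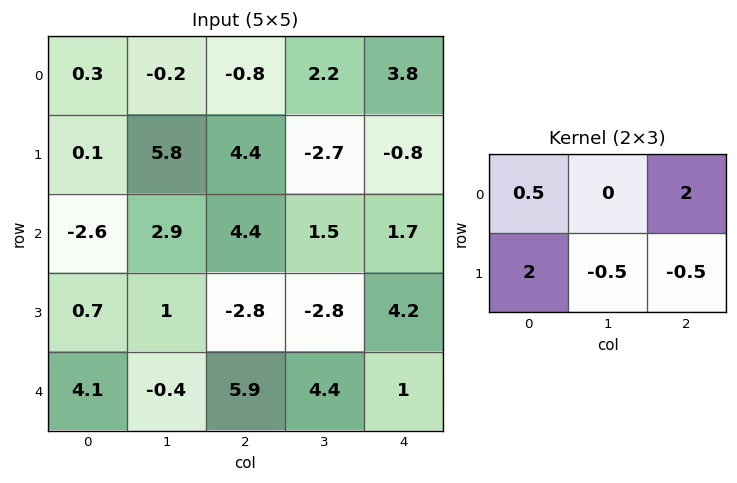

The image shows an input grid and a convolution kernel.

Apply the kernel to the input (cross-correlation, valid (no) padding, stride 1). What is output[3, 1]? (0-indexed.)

-11.05

The receptive field on the input at this output position is [1 -2.8 -2.8 / -0.4 5.9 4.4]. Elementwise product with the kernel and sum: 1·0.5 + -2.8·2 + -0.4·2 + 5.9·-0.5 + 4.4·-0.5.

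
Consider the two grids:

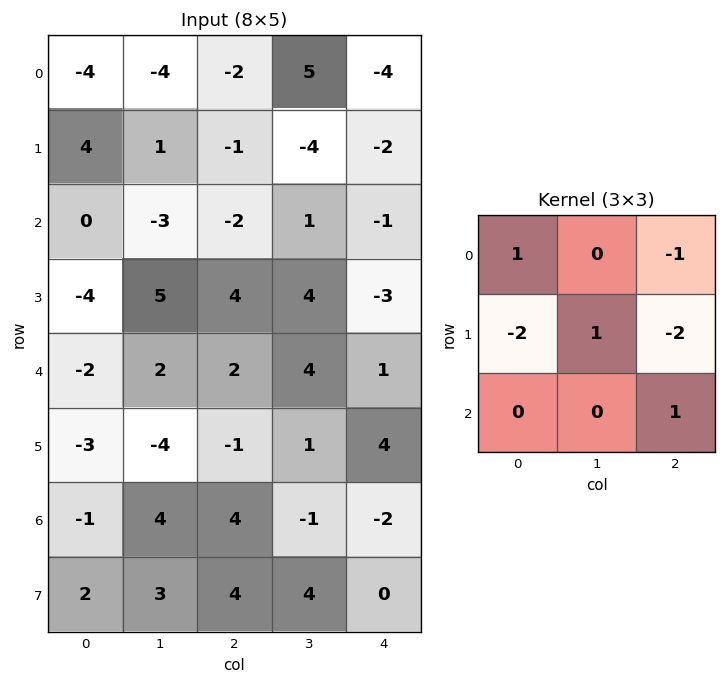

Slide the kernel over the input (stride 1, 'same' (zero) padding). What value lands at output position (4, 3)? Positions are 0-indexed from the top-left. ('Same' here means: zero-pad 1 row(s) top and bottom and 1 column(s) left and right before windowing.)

9

The receptive field on the zero-padded input at this output position is [4 4 -3 / 2 4 1 / -1 1 4]. Elementwise product with the kernel and sum: 4·1 + -3·-1 + 2·-2 + 4·1 + 1·-2 + 4·1.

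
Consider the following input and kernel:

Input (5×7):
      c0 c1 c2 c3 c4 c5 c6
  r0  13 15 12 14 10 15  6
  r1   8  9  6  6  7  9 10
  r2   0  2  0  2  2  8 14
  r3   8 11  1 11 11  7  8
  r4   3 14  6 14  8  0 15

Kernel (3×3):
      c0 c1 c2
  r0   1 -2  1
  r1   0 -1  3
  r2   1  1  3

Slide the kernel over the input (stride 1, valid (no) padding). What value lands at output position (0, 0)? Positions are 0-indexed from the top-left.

6

The receptive field on the input at this output position is [13 15 12 / 8 9 6 / 0 2 0]. Elementwise product with the kernel and sum: 13·1 + 15·-2 + 12·1 + 9·-1 + 6·3 + 0·1 + 2·1 + 0·3.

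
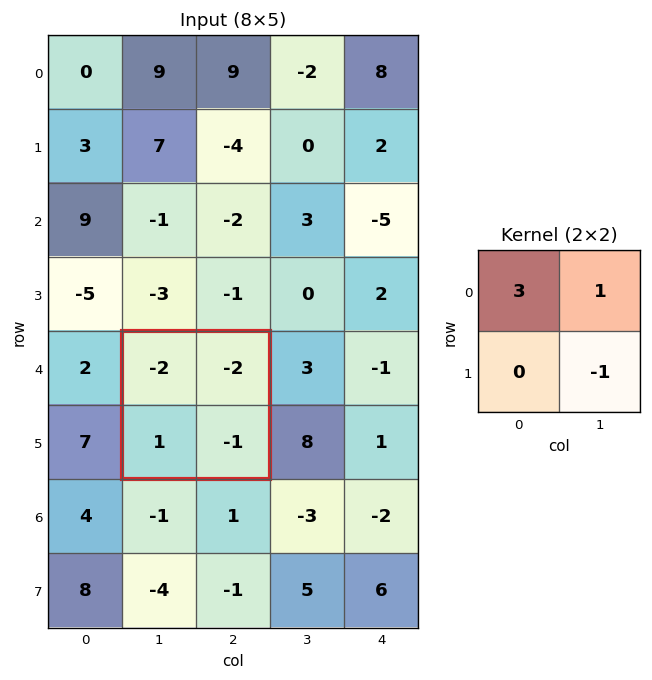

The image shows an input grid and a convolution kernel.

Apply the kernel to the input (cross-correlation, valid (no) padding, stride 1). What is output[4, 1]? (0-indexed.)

The receptive field on the input at this output position is [-2 -2 / 1 -1]. Elementwise product with the kernel and sum: -2·3 + -2·1 + -1·-1.

-7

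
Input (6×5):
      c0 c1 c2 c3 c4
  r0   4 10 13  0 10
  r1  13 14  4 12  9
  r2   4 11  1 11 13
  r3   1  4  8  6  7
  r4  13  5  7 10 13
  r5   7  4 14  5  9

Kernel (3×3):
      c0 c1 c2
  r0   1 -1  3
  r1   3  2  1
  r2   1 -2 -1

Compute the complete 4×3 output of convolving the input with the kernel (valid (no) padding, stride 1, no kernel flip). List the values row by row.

Output[0,0]: The receptive field on the input at this output position is [4 10 13 / 13 14 4 / 4 11 1]. Elementwise product with the kernel and sum: 4·1 + 10·-1 + 13·3 + 13·3 + 14·2 + 4·1 + 4·1 + 11·-2 + 1·-1.

85 57 54
31 74 46
11 58 46
62 24 72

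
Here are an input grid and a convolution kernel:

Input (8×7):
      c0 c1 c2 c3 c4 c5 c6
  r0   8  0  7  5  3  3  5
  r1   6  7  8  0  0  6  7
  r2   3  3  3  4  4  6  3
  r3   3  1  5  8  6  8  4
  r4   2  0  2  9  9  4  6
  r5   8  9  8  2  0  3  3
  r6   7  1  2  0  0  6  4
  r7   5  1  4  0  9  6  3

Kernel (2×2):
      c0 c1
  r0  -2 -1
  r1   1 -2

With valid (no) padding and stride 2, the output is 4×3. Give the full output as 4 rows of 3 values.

-24 -11 -21
-8 -21 -24
-14 -9 -28
-12 0 -9

Output[0,0]: The receptive field on the input at this output position is [8 0 / 6 7]. Elementwise product with the kernel and sum: 8·-2 + 0·-1 + 6·1 + 7·-2.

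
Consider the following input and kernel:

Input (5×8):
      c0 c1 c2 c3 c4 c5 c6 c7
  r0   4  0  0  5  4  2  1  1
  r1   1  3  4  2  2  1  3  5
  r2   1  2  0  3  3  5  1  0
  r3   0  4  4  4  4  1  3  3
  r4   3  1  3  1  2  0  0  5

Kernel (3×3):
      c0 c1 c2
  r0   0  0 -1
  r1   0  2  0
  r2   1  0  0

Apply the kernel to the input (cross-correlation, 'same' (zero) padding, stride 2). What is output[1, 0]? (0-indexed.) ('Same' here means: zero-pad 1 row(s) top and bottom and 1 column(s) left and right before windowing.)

The receptive field on the zero-padded input at this output position is [0 1 3 / 0 1 2 / 0 0 4]. Elementwise product with the kernel and sum: 3·-1 + 1·2 + 0·1.

-1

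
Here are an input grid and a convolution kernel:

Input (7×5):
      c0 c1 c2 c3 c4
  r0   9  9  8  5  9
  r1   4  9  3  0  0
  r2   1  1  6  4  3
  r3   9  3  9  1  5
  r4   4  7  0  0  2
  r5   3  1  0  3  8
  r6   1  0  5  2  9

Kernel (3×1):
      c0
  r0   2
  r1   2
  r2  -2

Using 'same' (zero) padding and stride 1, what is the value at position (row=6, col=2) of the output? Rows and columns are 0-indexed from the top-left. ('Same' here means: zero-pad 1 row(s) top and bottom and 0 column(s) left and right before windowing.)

The receptive field on the zero-padded input at this output position is [0 / 5 / 0]. Elementwise product with the kernel and sum: 0·2 + 5·2 + 0·-2.

10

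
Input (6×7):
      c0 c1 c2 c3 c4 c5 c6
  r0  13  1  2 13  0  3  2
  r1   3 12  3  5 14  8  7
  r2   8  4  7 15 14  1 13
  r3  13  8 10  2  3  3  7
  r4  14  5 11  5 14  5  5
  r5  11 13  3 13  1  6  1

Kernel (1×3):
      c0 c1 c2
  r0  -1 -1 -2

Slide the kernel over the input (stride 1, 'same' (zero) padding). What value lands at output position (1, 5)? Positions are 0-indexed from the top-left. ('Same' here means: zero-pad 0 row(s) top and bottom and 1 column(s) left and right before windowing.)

The receptive field on the zero-padded input at this output position is [14 8 7]. Elementwise product with the kernel and sum: 14·-1 + 8·-1 + 7·-2.

-36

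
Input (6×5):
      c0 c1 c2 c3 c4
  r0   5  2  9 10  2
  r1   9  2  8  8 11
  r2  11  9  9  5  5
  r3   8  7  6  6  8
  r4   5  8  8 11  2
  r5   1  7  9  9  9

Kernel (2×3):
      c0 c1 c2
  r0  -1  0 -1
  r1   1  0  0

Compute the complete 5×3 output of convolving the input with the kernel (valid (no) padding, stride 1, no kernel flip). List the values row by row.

Output[0,0]: The receptive field on the input at this output position is [5 2 9 / 9 2 8]. Elementwise product with the kernel and sum: 5·-1 + 9·-1 + 9·1.
Output[0,1]: The receptive field on the input at this output position is [2 9 10 / 2 8 8]. Elementwise product with the kernel and sum: 2·-1 + 10·-1 + 2·1.

-5 -10 -3
-6 -1 -10
-12 -7 -8
-9 -5 -6
-12 -12 -1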